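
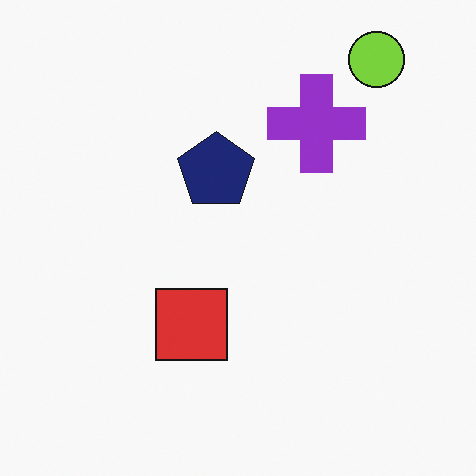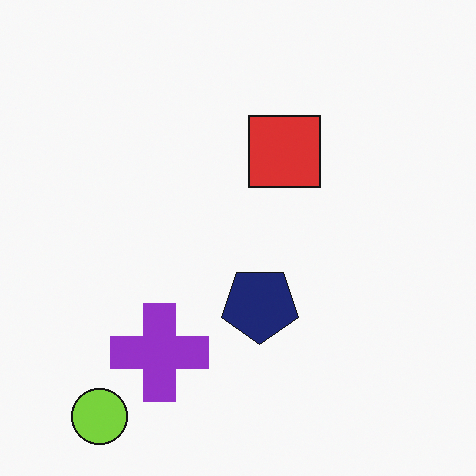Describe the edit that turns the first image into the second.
The transformation is: rotated 180°.

The lime circle sits in the top-right of the first image and the bottom-left of the second — consistent with a whole-image 180° rotation.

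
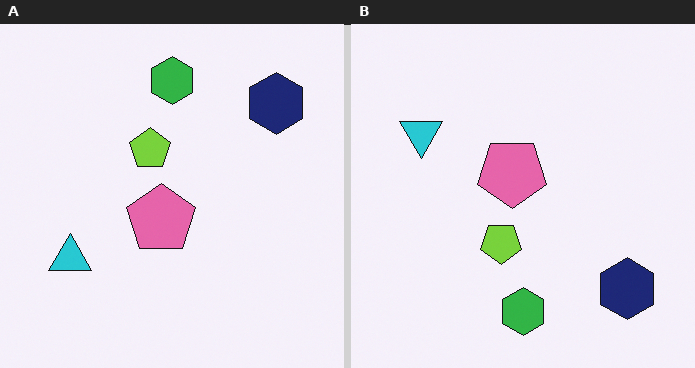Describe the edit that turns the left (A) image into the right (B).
It was flipped vertically (top ↔ bottom).

The green hexagon is in the top of the left (A) image and the bottom of the right (B) — shapes on opposite sides of the horizontal midline have swapped in a mirror flip.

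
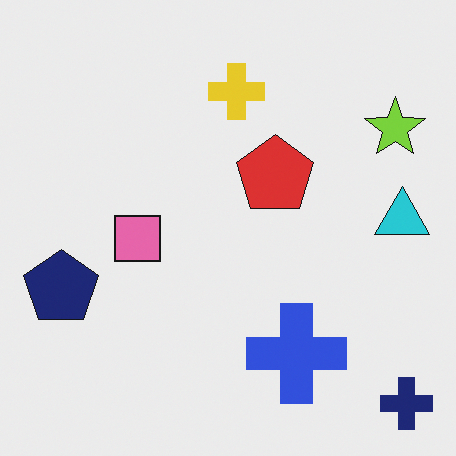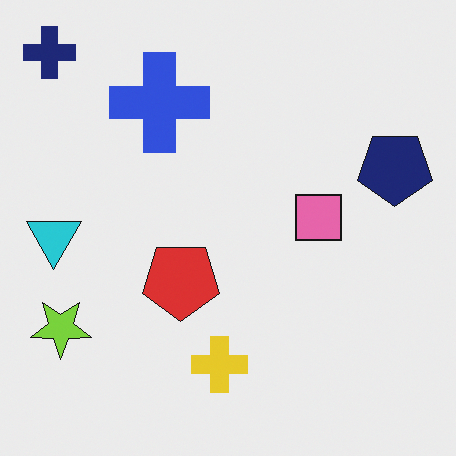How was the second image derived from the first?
This is the original image rotated 180°.

The navy cross sits in the bottom-right of the first image and the top-left of the second — consistent with a whole-image 180° rotation.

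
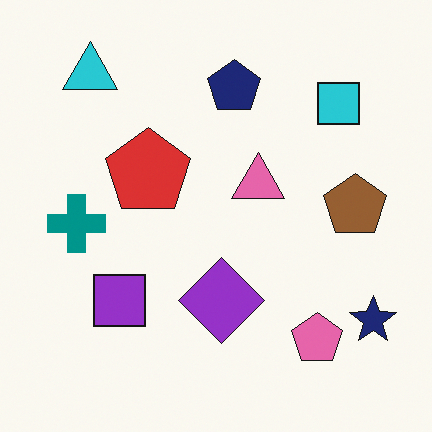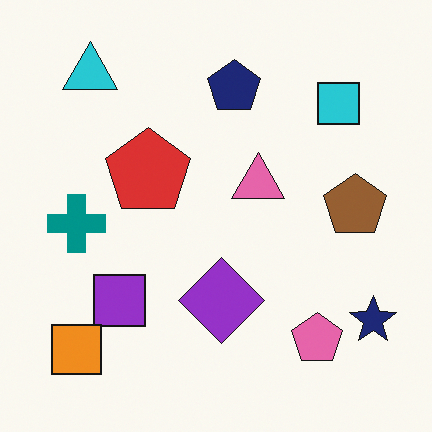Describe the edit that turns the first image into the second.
It was overlaid with an additional orange square.

An orange square appears in the second image that is absent from the first.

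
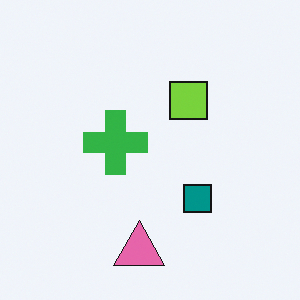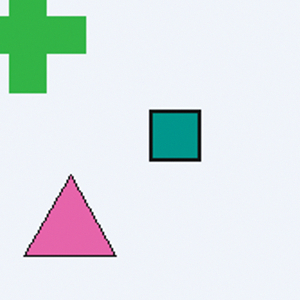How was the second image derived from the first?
Cropped to a noticeably smaller region and rescaled.

The visible shapes are larger and the field of view is narrower; shapes near the original edges may be partly or wholly outside the frame — a crop-and-rescale.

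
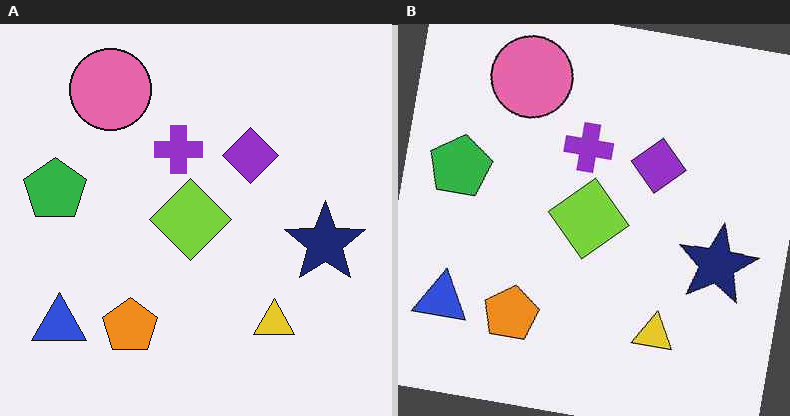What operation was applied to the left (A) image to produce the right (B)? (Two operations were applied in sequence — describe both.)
It was rotated clockwise by a slight angle, then given moderate JPEG compression.

Every shape is tilted by the same angle and the image corners show triangular fill wedges — a whole-image rotation by a non-right angle. Blocky 8×8 compression artifacts appear around shape edges and the flat background shows ringing — characteristic JPEG degradation.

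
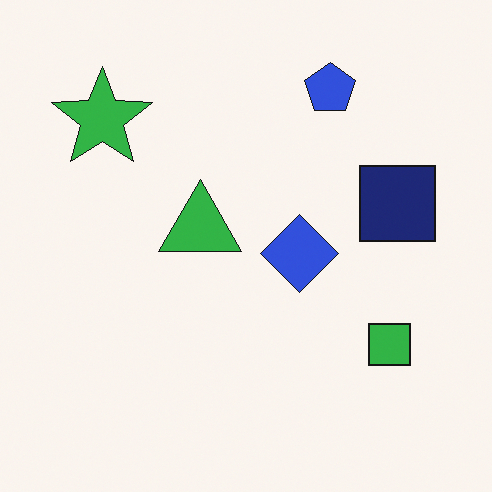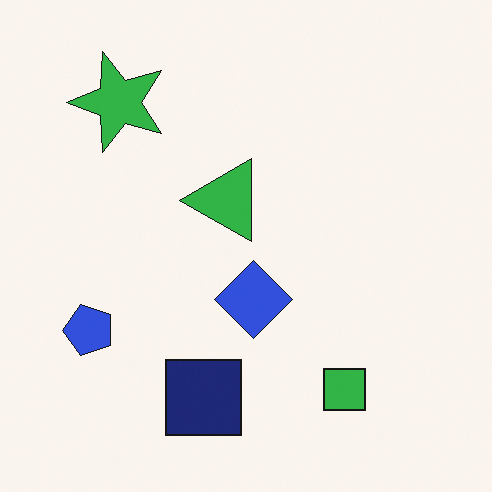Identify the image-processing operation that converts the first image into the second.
The transformation is: transposed (reflected across the top-left ↔ bottom-right diagonal).

Shapes have swapped their row and column positions — what was in the top-right is now in the bottom-left — a diagonal reflection.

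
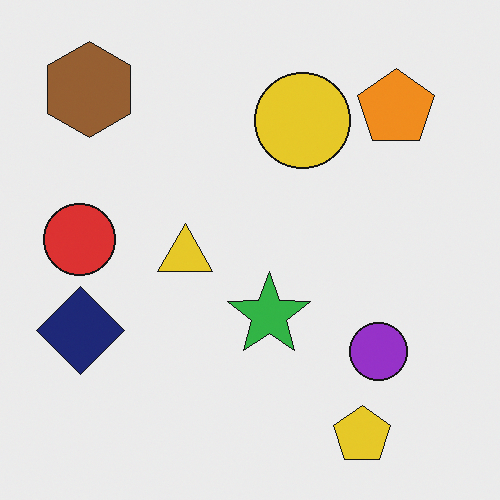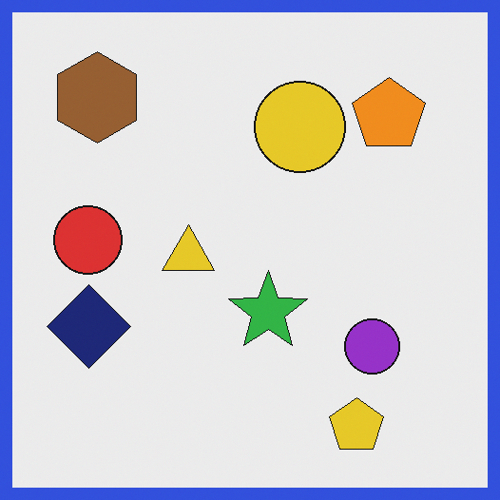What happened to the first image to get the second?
It was framed with a blue border.

A solid blue frame runs around the edge of the second image, with the content slightly shrunk inside it.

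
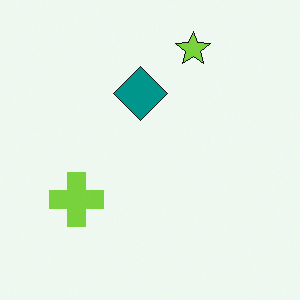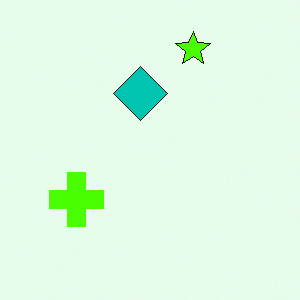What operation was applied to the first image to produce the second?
It was made much more vivid (saturation change).

All colors are more vivid — a global saturation change.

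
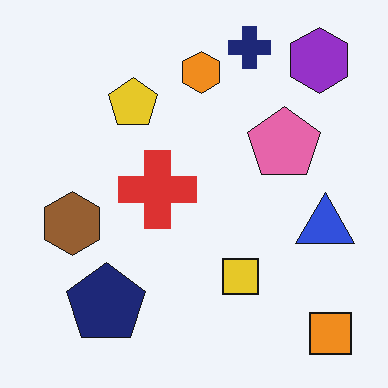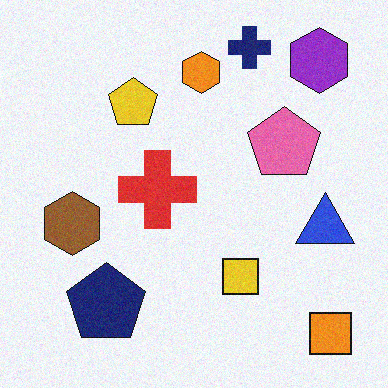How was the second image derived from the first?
This is the original image degraded with a light layer of grain.

Random speckle covers the whole image, including the flat background.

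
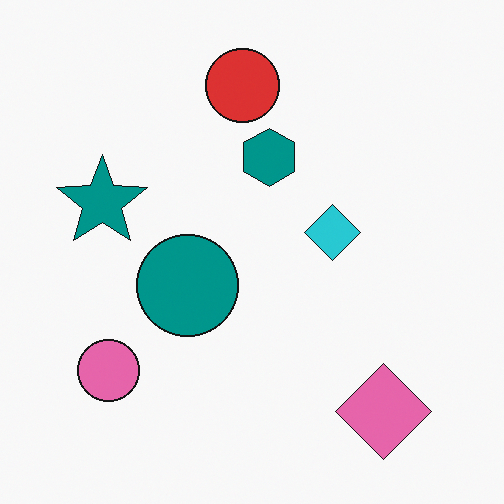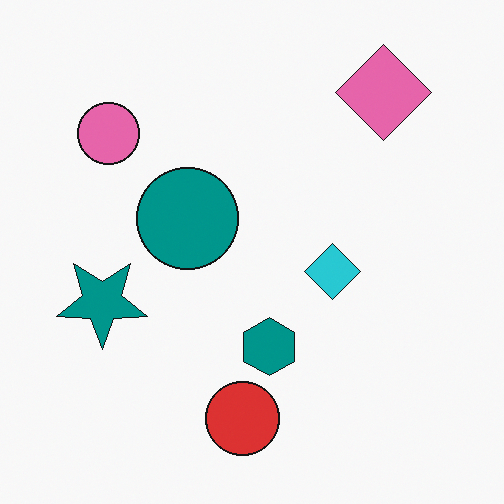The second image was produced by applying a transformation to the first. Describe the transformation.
The image was flipped vertically (top ↔ bottom).

The red circle is in the top of the first image and the bottom of the second — shapes on opposite sides of the horizontal midline have swapped in a mirror flip.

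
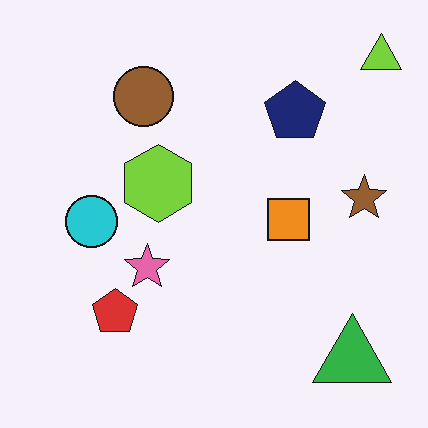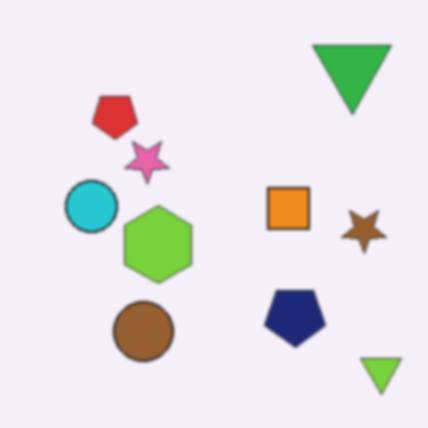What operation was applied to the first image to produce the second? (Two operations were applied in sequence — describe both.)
This is the original image flipped vertically (top ↔ bottom), then given a subtle gaussian blur.

The lime triangle is in the top-right of the first image and the bottom-right of the second — shapes on opposite sides of the horizontal midline have swapped in a mirror flip. Shape edges and outlines are uniformly softened across the whole image.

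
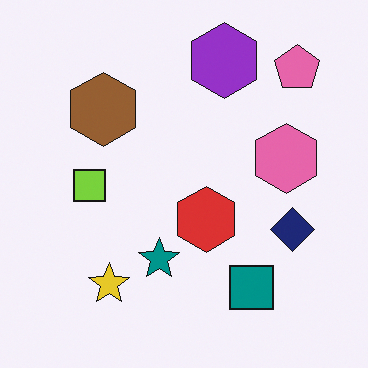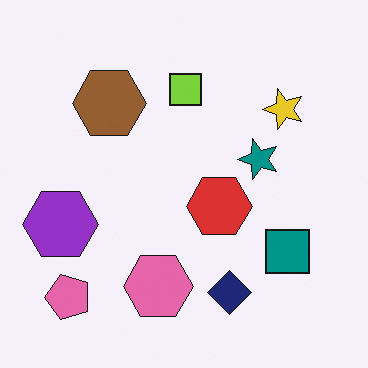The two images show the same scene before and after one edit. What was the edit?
The second image is the first transposed (reflected across the top-left ↔ bottom-right diagonal).

Shapes have swapped their row and column positions — what was in the top-right is now in the bottom-left — a diagonal reflection.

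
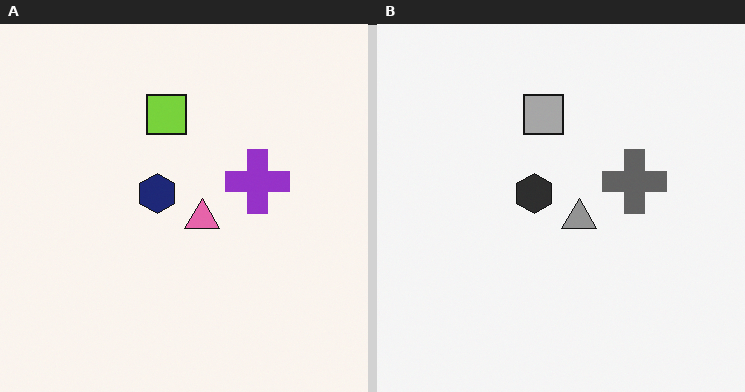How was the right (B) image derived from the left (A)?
The right (B) image is the left (A) converted to grayscale.

All color is removed — every shape is now a shade of grey.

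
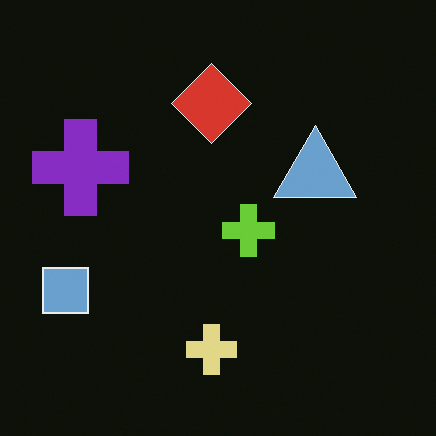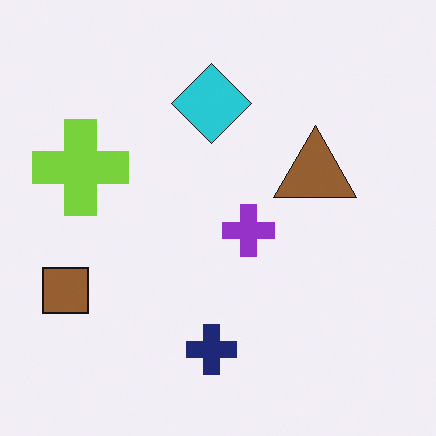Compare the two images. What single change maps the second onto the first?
The transformation is: color-inverted (negative).

The light background has become dark and every shape's color is its complement — a photographic negative.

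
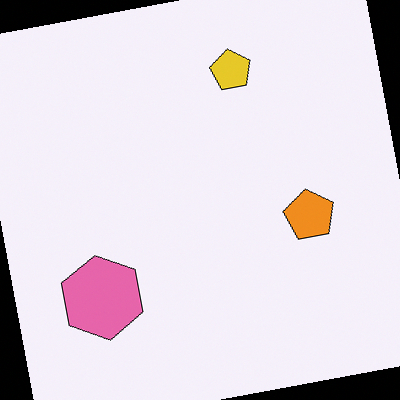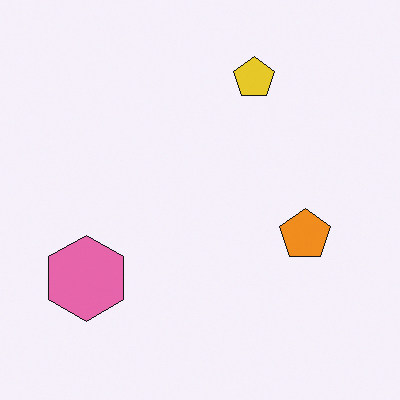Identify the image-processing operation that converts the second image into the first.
The first image is the second rotated counter-clockwise by a slight angle.

Every shape is tilted by the same angle and the image corners show triangular fill wedges — a whole-image rotation by a non-right angle.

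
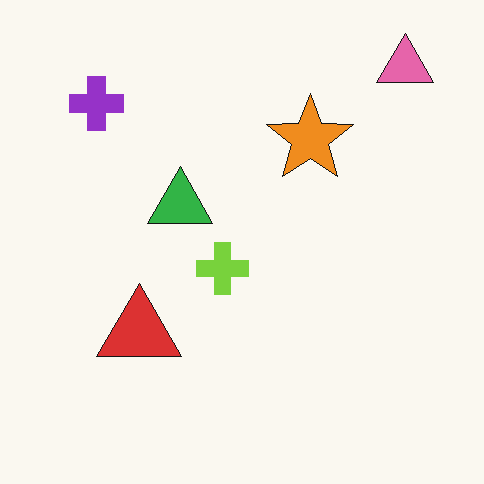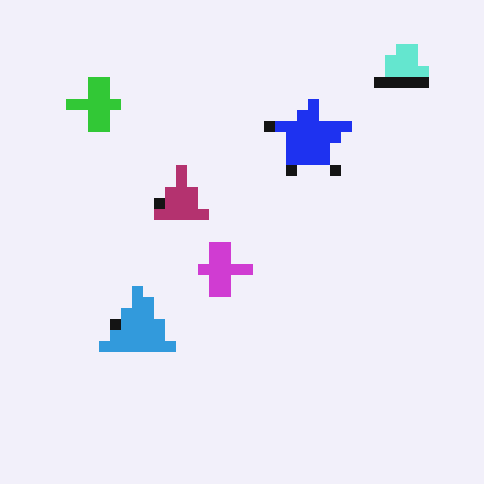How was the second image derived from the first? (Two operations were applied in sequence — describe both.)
It was hue-shifted through roughly half the color wheel, then heavily pixelated into large blocks.

Every shape's color has rotated by the same amount around the hue wheel — a uniform hue shift. Shapes are reduced to large square blocks; fine edges and outlines are lost — a downscale-then-upscale (mosaic) effect.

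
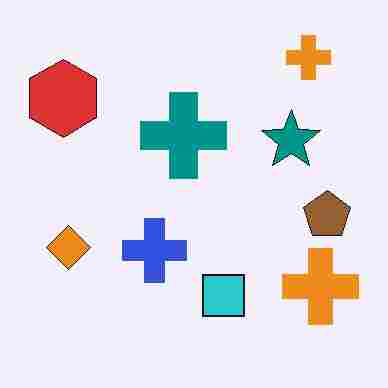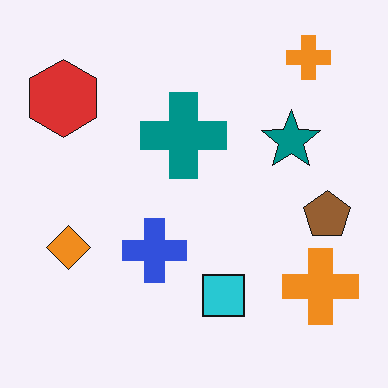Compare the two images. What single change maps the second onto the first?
Degraded with heavy JPEG compression.

Blocky 8×8 compression artifacts appear around shape edges and the flat background shows ringing — characteristic JPEG degradation.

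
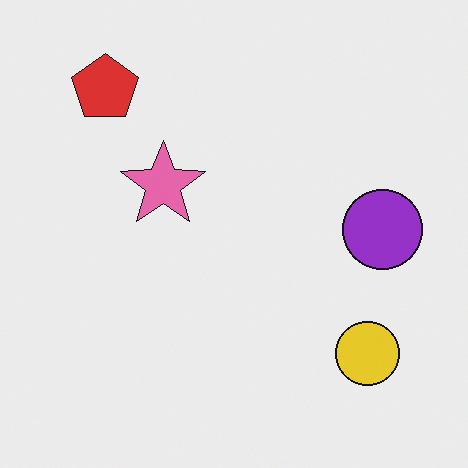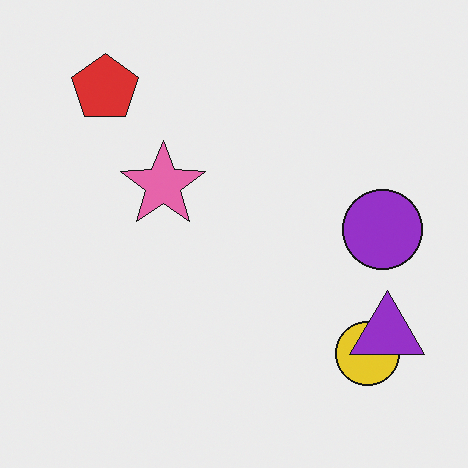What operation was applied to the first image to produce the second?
The image was overlaid with an additional purple triangle.

A purple triangle appears in the second image that is absent from the first.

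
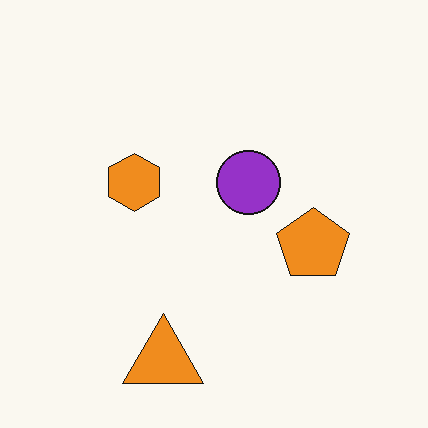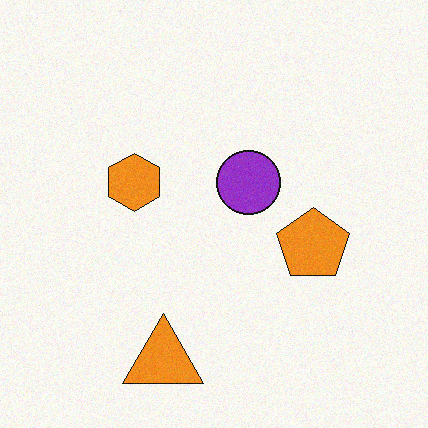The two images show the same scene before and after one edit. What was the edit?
This is the original image degraded with light additive noise.

Random speckle covers the whole image, including the flat background.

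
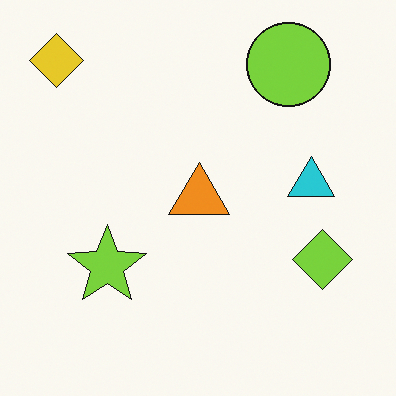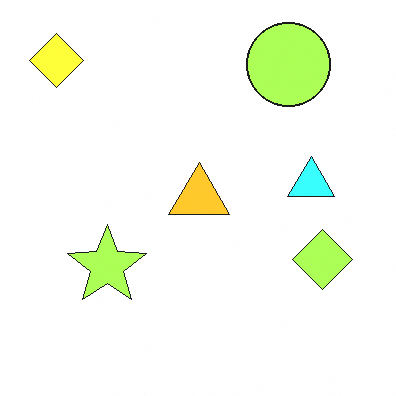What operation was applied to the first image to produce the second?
The image was brightened a lot.

Every pixel — background and shapes alike — is uniformly brightened.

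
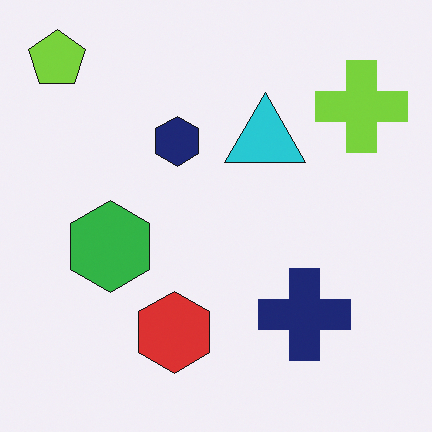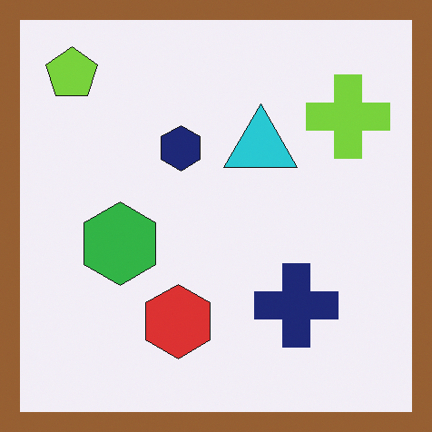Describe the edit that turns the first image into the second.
This is the original image framed with a brown border.

A solid brown frame runs around the edge of the second image, with the content slightly shrunk inside it.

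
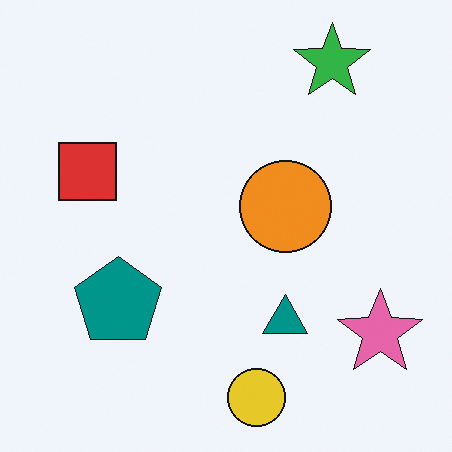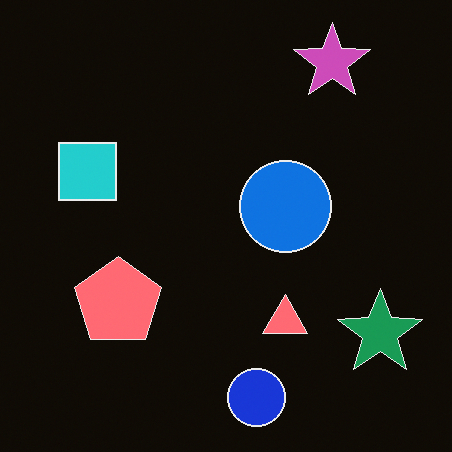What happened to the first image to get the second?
This is the original image color-inverted (negative).

The light background has become dark and every shape's color is its complement — a photographic negative.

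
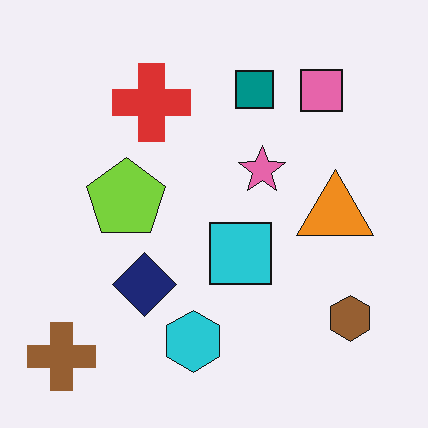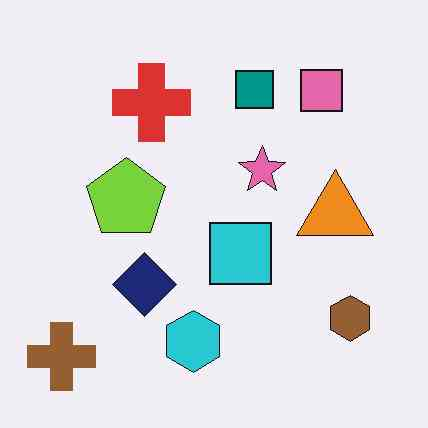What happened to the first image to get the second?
This is the original image JPEG-compressed with visible artifacts.

Blocky 8×8 compression artifacts appear around shape edges and the flat background shows ringing — characteristic JPEG degradation.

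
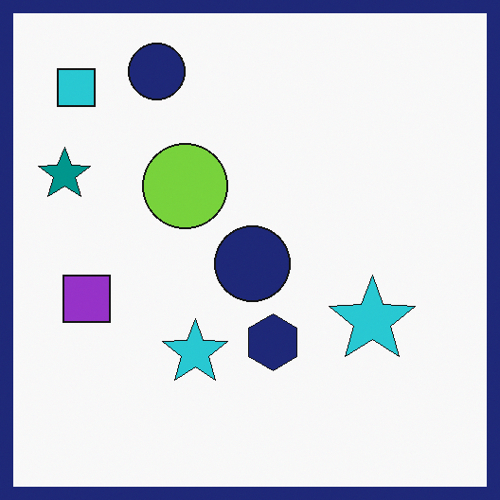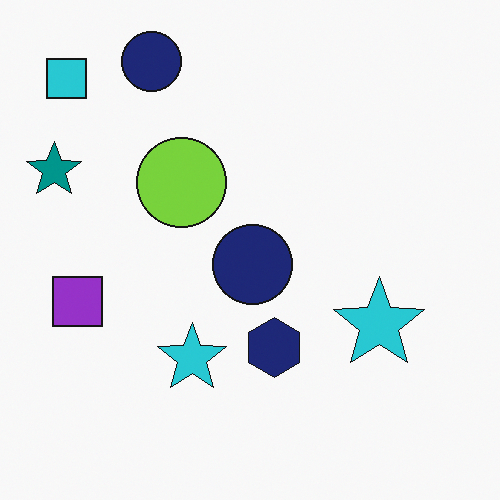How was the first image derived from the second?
The transformation is: framed with a navy border.

A solid navy frame runs around the edge of the first image, with the content slightly shrunk inside it.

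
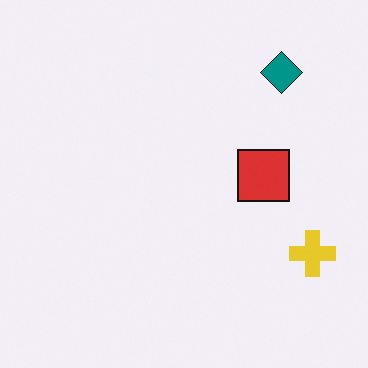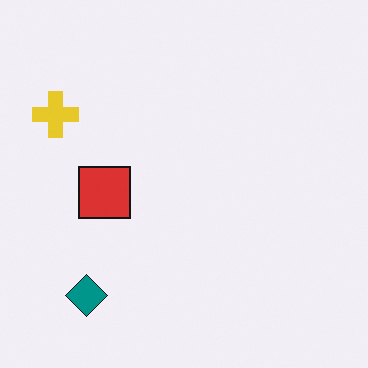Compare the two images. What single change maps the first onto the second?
The image was rotated 180°.

The teal diamond sits in the top-right of the first image and the bottom-left of the second — consistent with a whole-image 180° rotation.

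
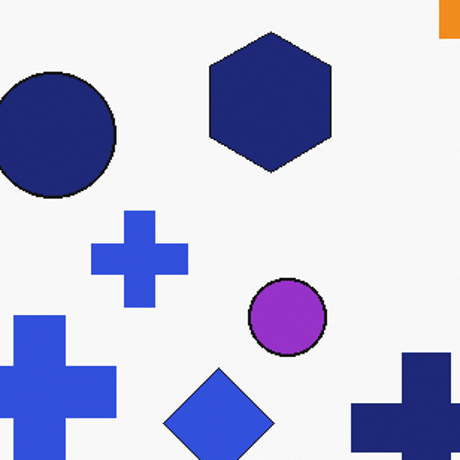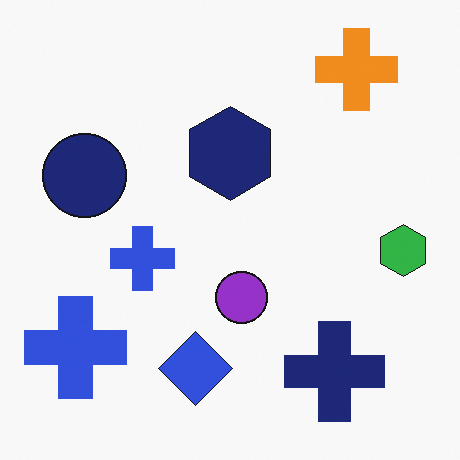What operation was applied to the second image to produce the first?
Cropped to a modestly smaller region and rescaled.

The visible shapes are larger and the field of view is narrower; shapes near the original edges may be partly or wholly outside the frame — a crop-and-rescale.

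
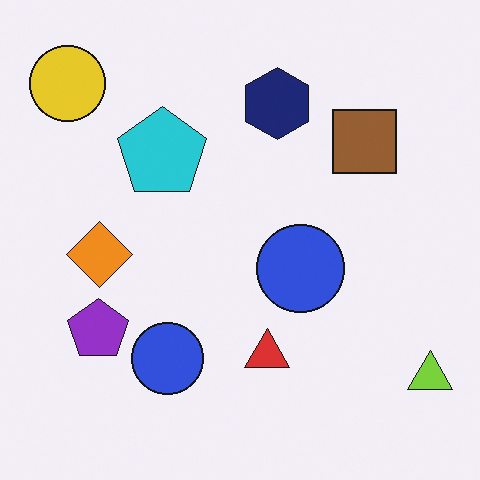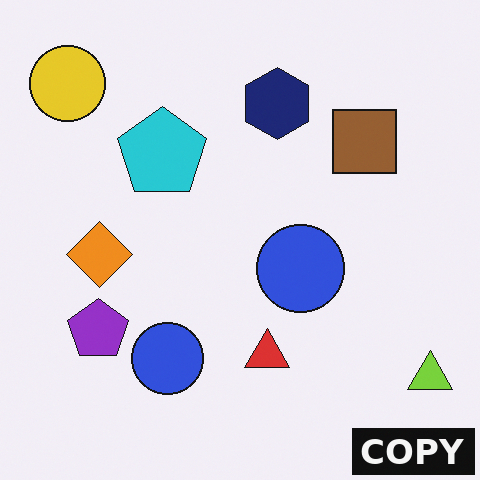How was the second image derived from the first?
This is the original image watermarked with the text "COPY" in the lower-right corner.

A dark label reading "COPY" appears in the lower-right corner.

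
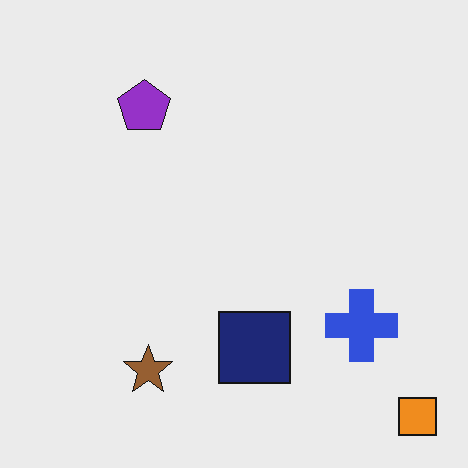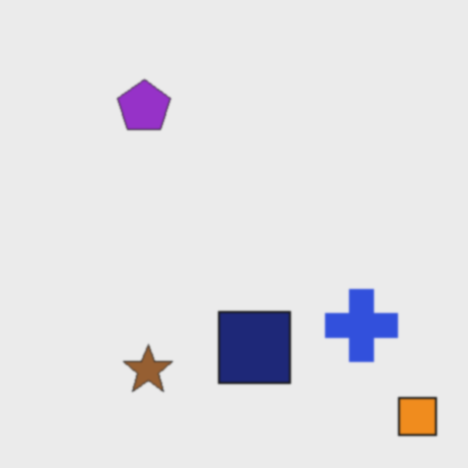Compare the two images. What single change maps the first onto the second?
The image was given a subtle gaussian blur.

Shape edges and outlines are uniformly softened across the whole image.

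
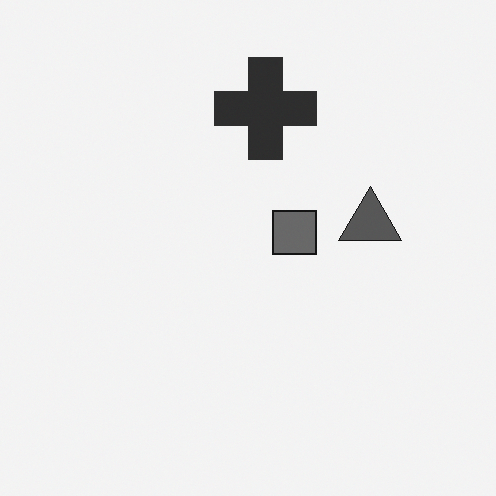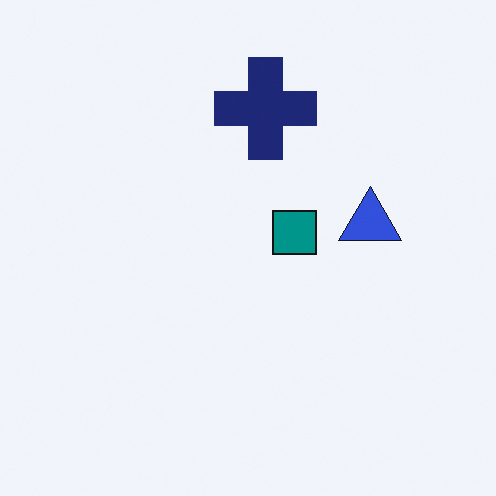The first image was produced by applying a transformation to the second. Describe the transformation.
The first image is the second converted to grayscale.

All color is removed — every shape is now a shade of grey.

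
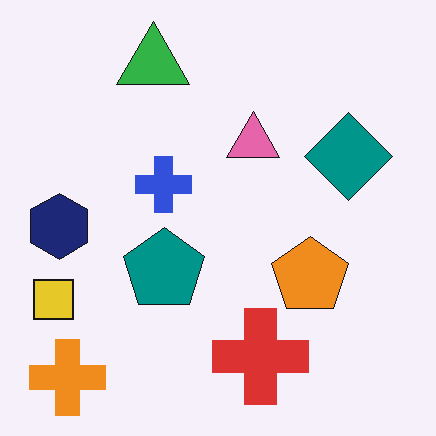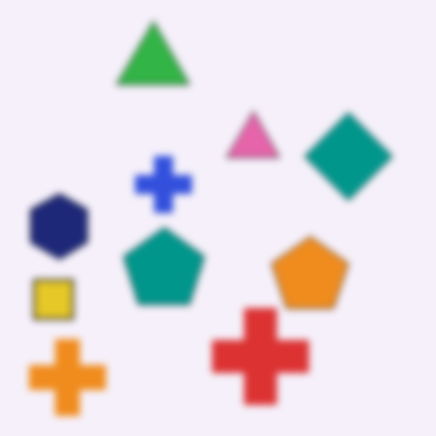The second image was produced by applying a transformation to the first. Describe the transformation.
The transformation is: moderately blurred.

Shape edges and outlines are uniformly softened across the whole image.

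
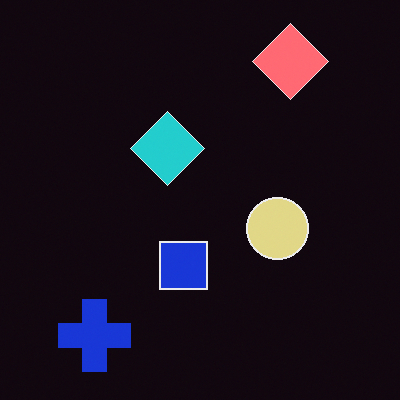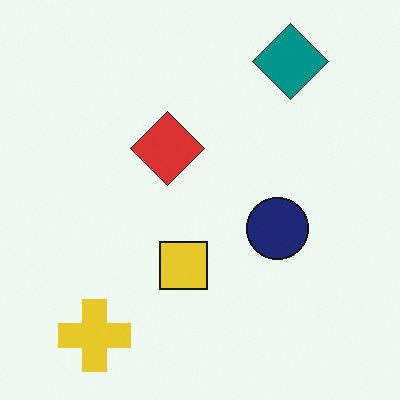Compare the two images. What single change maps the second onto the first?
The image was color-inverted (negative).

The light background has become dark and every shape's color is its complement — a photographic negative.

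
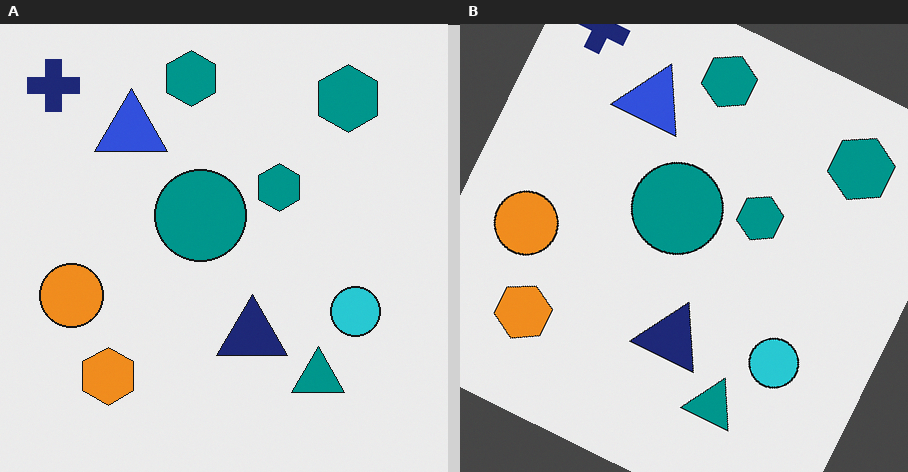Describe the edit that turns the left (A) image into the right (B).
The image was rotated clockwise by a moderate amount.

Every shape is tilted by the same angle and the image corners show triangular fill wedges — a whole-image rotation by a non-right angle.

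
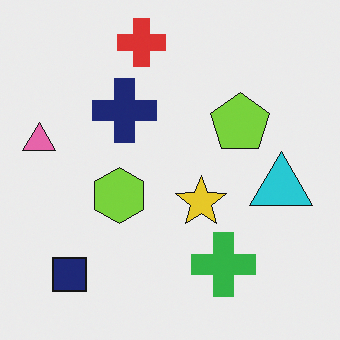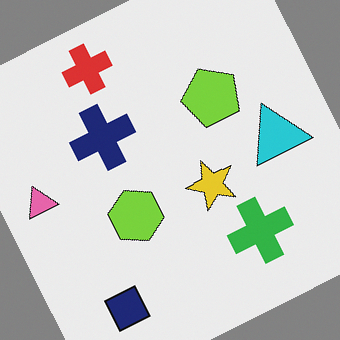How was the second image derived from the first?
It was rotated counter-clockwise by a moderate amount.

Every shape is tilted by the same angle and the image corners show triangular fill wedges — a whole-image rotation by a non-right angle.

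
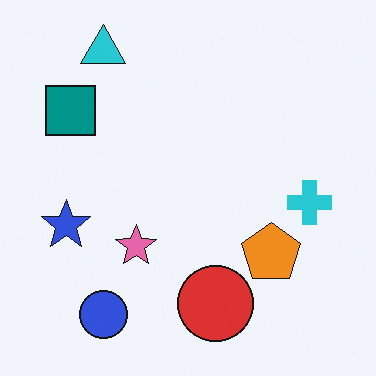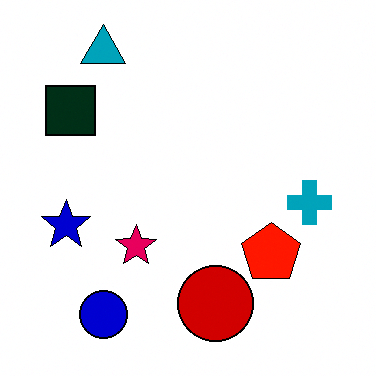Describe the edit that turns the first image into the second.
The second image is the first boosted in contrast.

Tones are pushed away from mid-grey across the whole image — a global contrast change.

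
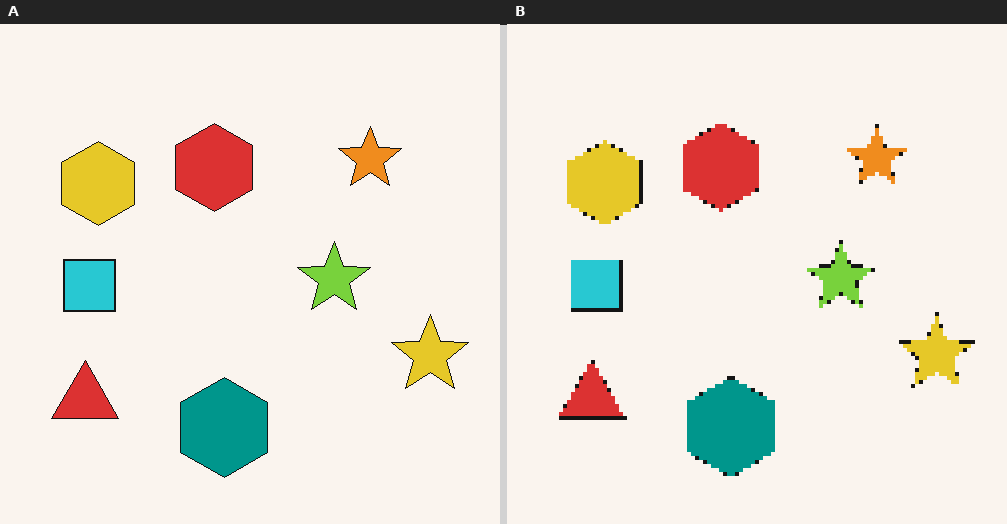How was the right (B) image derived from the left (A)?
This is the original image mildly pixelated.

Shapes are reduced to large square blocks; fine edges and outlines are lost — a downscale-then-upscale (mosaic) effect.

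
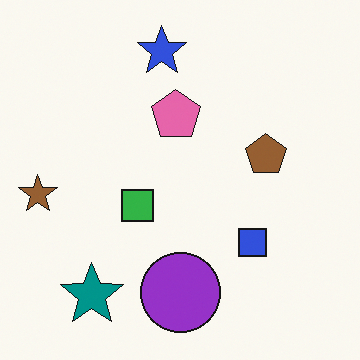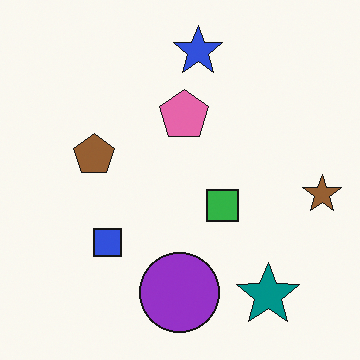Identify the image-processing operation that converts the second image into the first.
It was flipped horizontally (left ↔ right).

The brown star is in the right of the second image and the left of the first — shapes on opposite sides of the vertical midline have swapped in a mirror flip.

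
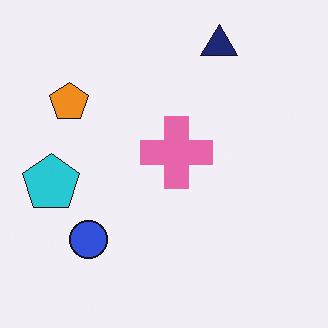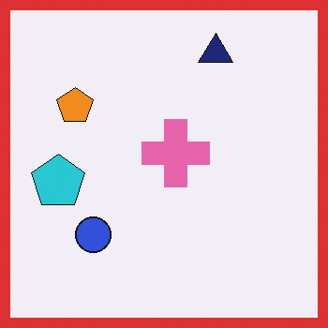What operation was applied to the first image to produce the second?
The transformation is: framed with a red border.

A solid red frame runs around the edge of the second image, with the content slightly shrunk inside it.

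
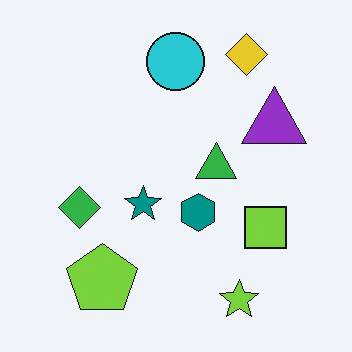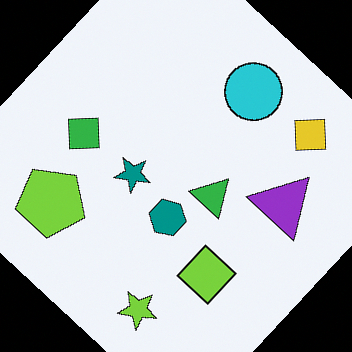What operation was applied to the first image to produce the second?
The second image is the first rotated clockwise by a large amount — several tens of degrees.

Every shape is tilted by the same angle and the image corners show triangular fill wedges — a whole-image rotation by a non-right angle.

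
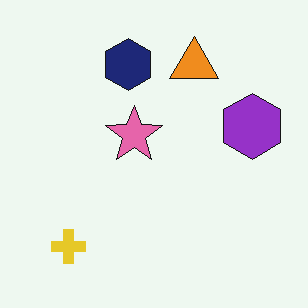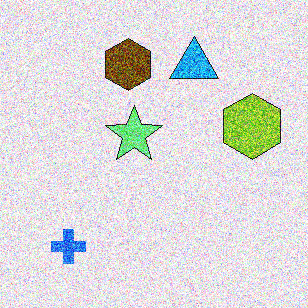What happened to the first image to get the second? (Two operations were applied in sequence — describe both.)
Degraded with strong gaussian noise, then hue-shifted by a large amount.

Random speckle covers the whole image, including the flat background. Every shape's color has rotated by the same amount around the hue wheel — a uniform hue shift.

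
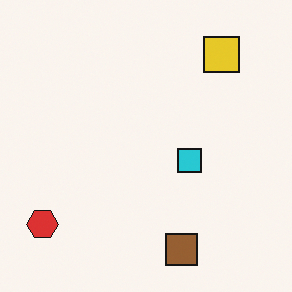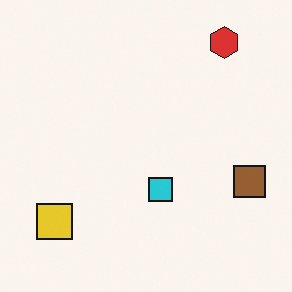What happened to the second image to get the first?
This is the original image transposed (reflected across the top-left ↔ bottom-right diagonal).

Shapes have swapped their row and column positions — what was in the top-right is now in the bottom-left — a diagonal reflection.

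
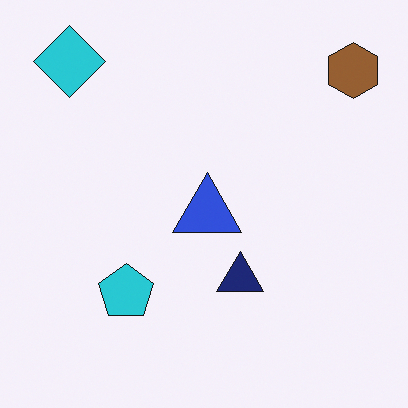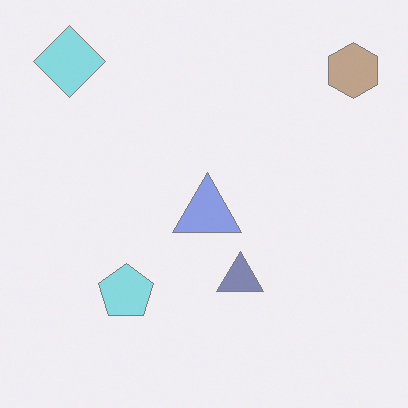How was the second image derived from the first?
This is the original image washed out (contrast reduced).

Tones are pushed toward mid-grey across the whole image — a global contrast change.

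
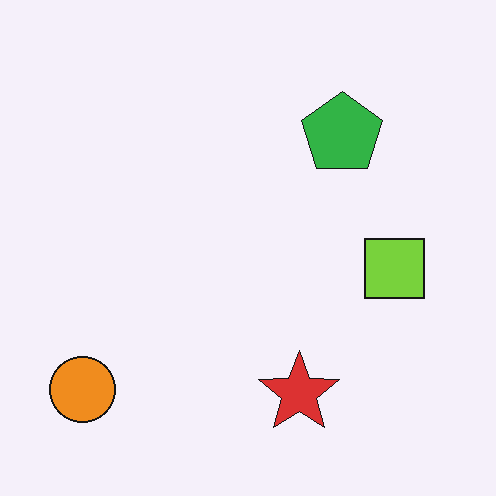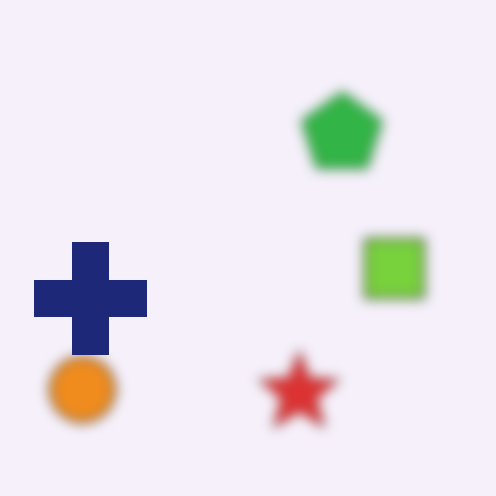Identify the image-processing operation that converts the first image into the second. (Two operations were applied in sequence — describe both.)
It was strongly gaussian-blurred, then overlaid with an additional navy cross.

Shape edges and outlines are uniformly softened across the whole image. A navy cross appears in the second image that is absent from the first.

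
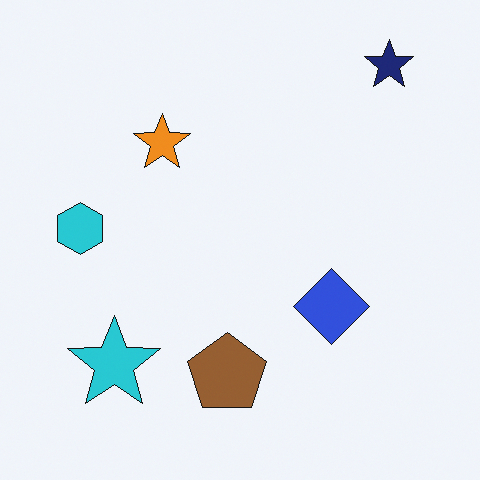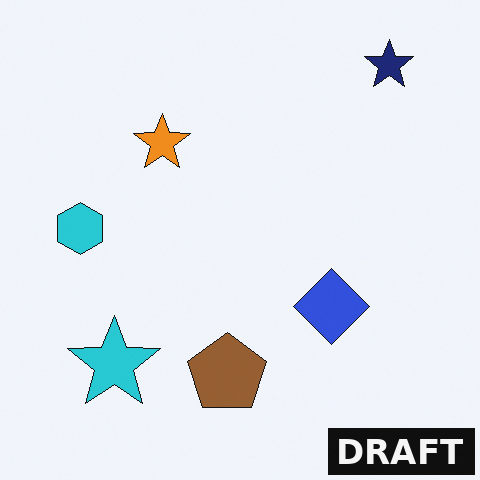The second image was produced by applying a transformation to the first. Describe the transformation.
The transformation is: watermarked with the text "DRAFT" in the lower-right corner.

A dark label reading "DRAFT" appears in the lower-right corner.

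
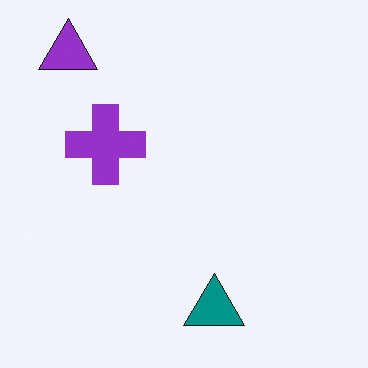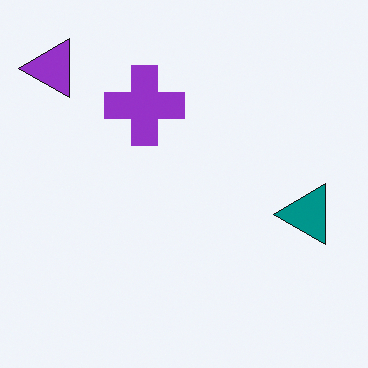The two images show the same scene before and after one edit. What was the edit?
This is the original image transposed (reflected across the top-left ↔ bottom-right diagonal).

Shapes have swapped their row and column positions — what was in the top-right is now in the bottom-left — a diagonal reflection.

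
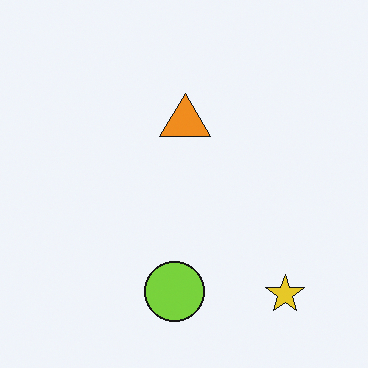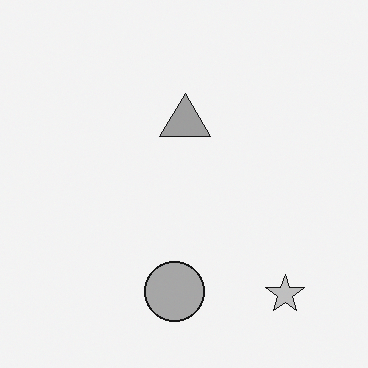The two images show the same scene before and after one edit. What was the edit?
The image was converted to grayscale.

All color is removed — every shape is now a shade of grey.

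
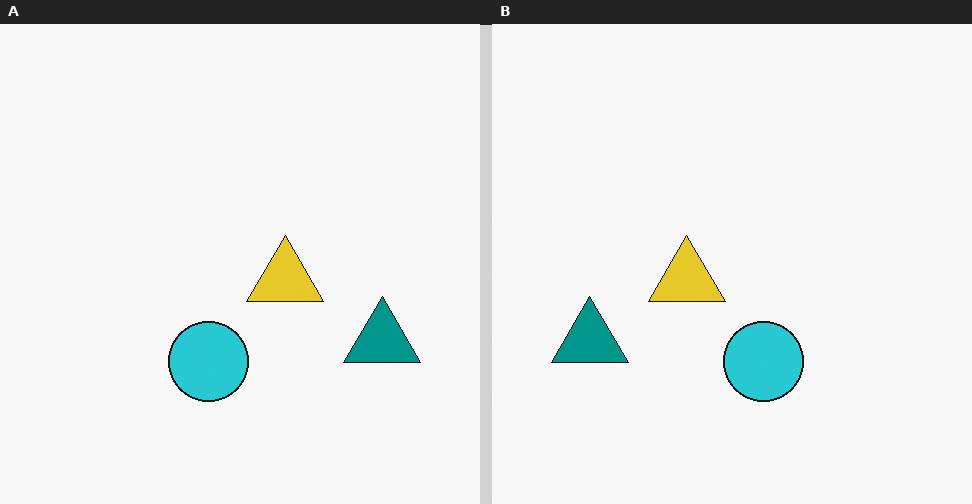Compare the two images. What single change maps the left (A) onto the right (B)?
The right (B) image is the left (A) flipped horizontally (left ↔ right).

The teal triangle is in the right of the left (A) image and the left of the right (B) — shapes on opposite sides of the vertical midline have swapped in a mirror flip.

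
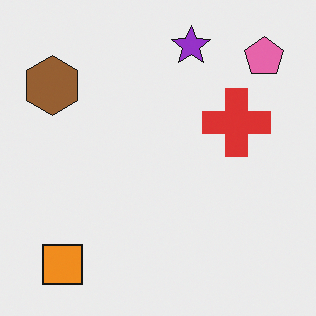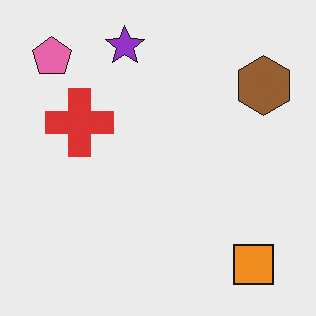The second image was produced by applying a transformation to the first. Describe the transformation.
The second image is the first flipped horizontally (left ↔ right).

The pink pentagon is in the top-right of the first image and the top-left of the second — shapes on opposite sides of the vertical midline have swapped in a mirror flip.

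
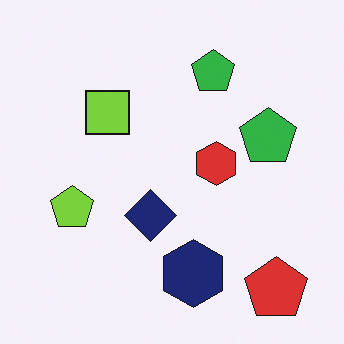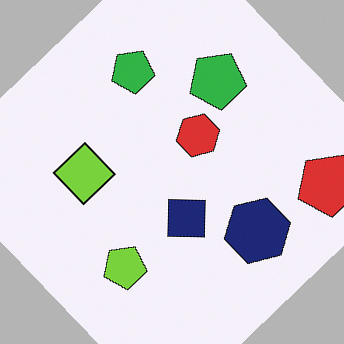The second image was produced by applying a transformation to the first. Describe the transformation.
The transformation is: rotated counter-clockwise by a large amount — several tens of degrees.

Every shape is tilted by the same angle and the image corners show triangular fill wedges — a whole-image rotation by a non-right angle.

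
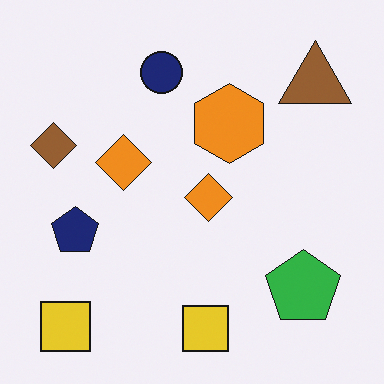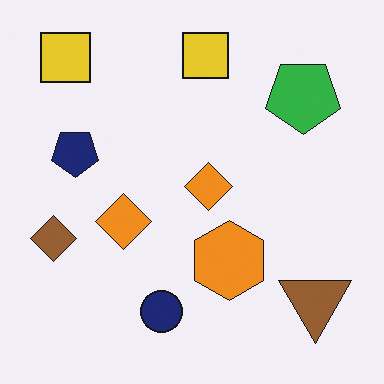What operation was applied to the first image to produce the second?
The second image is the first flipped vertically (top ↔ bottom).

The navy circle is in the top of the first image and the bottom of the second — shapes on opposite sides of the horizontal midline have swapped in a mirror flip.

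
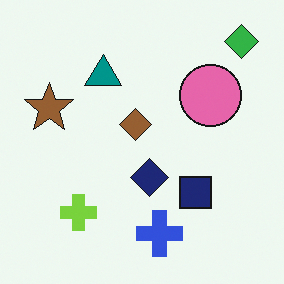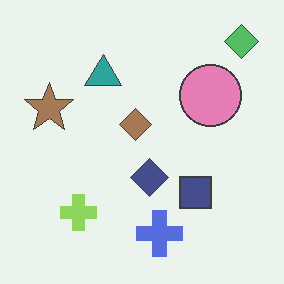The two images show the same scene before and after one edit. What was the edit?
The transformation is: given slightly reduced contrast.

Tones are pushed toward mid-grey across the whole image — a global contrast change.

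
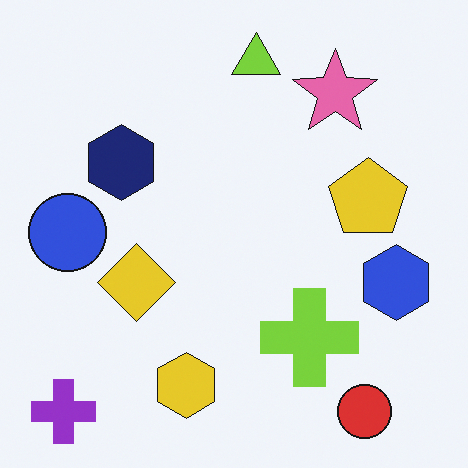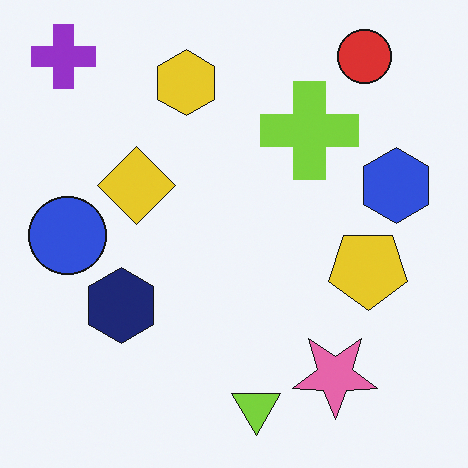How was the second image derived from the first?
Flipped vertically (top ↔ bottom).

The red circle is in the bottom-right of the first image and the top-right of the second — shapes on opposite sides of the horizontal midline have swapped in a mirror flip.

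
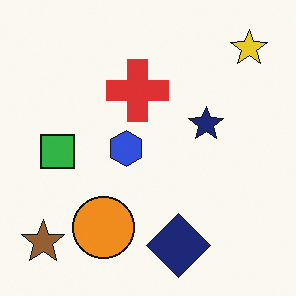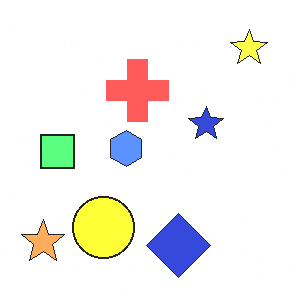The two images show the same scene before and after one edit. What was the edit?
It was substantially brightened.

Every pixel — background and shapes alike — is uniformly brightened.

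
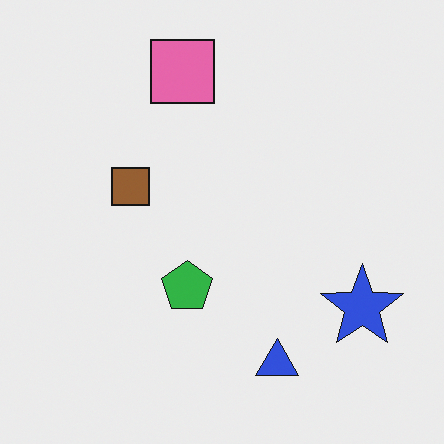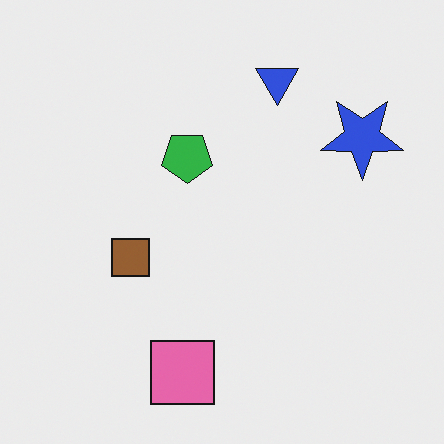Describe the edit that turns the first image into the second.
The image was flipped vertically (top ↔ bottom).

The pink square is in the top of the first image and the bottom of the second — shapes on opposite sides of the horizontal midline have swapped in a mirror flip.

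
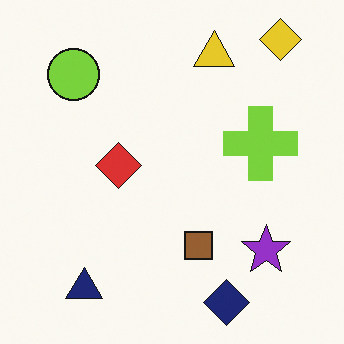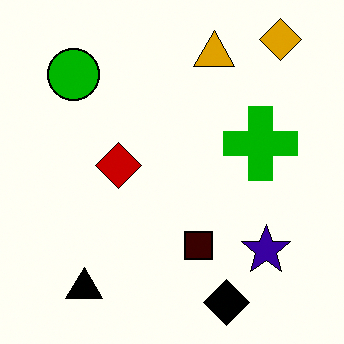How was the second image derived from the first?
Boosted in contrast.

Tones are pushed away from mid-grey across the whole image — a global contrast change.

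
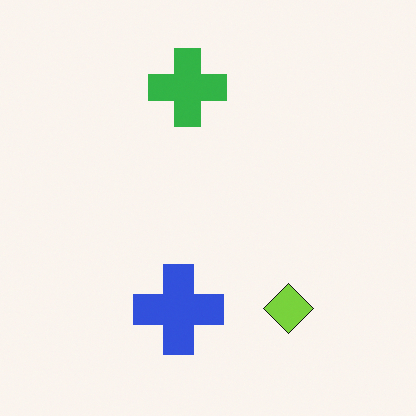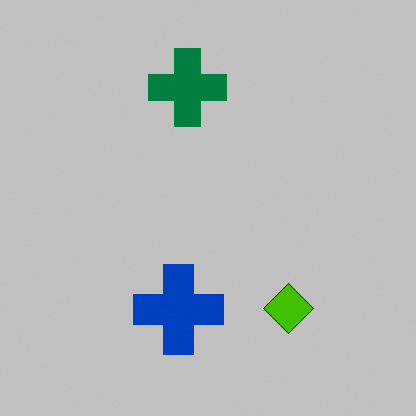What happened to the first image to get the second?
The second image is the first aggressively posterized.

Each flat color has snapped to a coarser quantized level — most visibly, the near-white background has dropped to a flat grey.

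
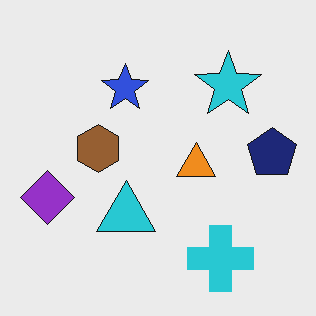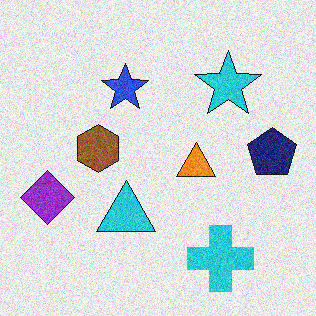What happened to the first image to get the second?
Degraded with visible gaussian noise.

Random speckle covers the whole image, including the flat background.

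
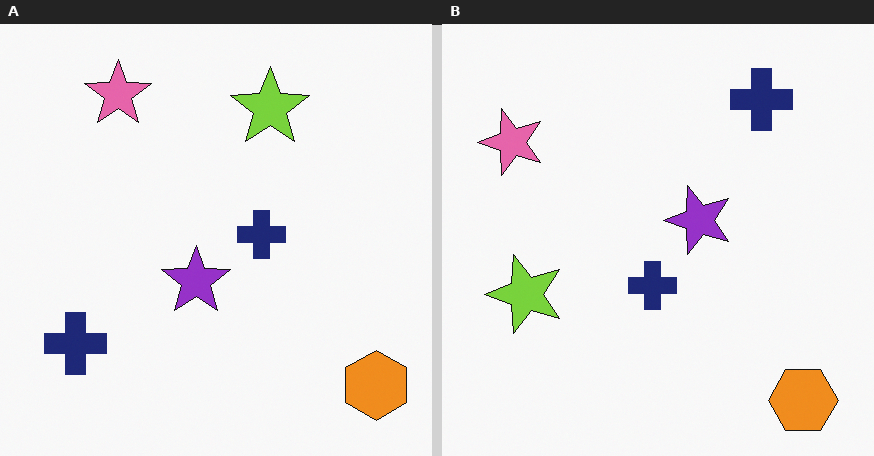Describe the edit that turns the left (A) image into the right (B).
It was transposed (reflected across the top-left ↔ bottom-right diagonal).

Shapes have swapped their row and column positions — what was in the top-right is now in the bottom-left — a diagonal reflection.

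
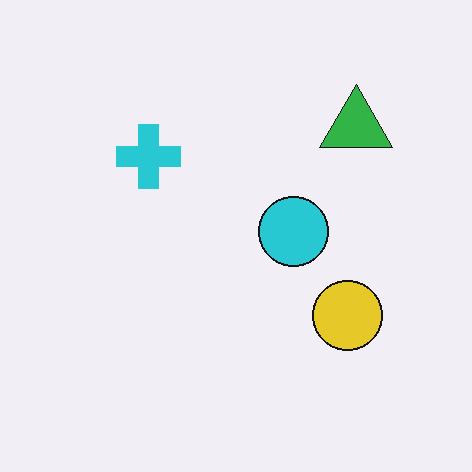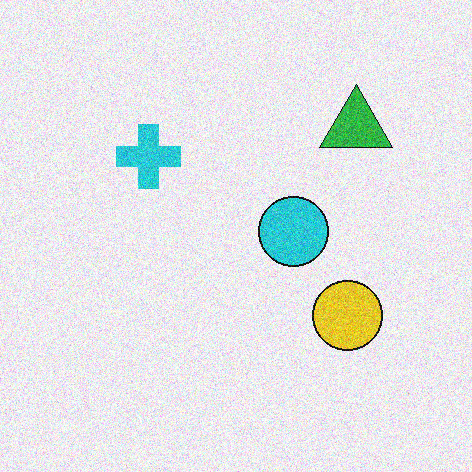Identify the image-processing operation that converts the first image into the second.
This is the original image degraded with visible gaussian noise.

Random speckle covers the whole image, including the flat background.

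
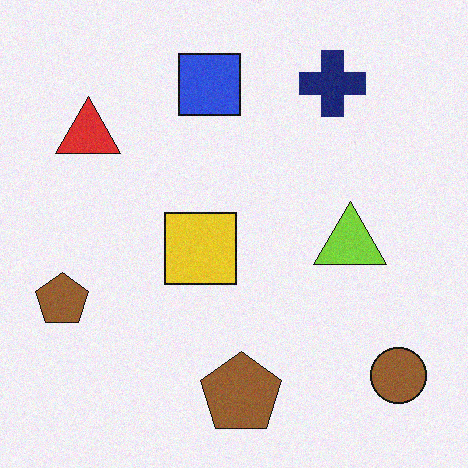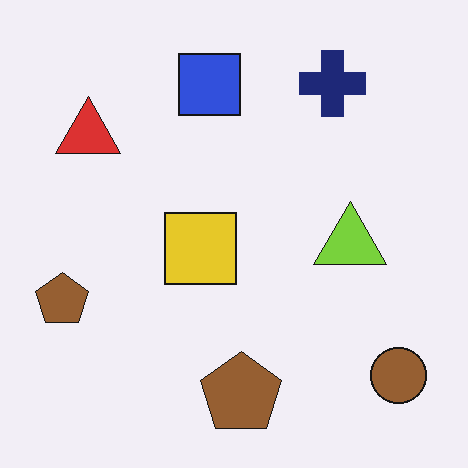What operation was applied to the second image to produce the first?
The transformation is: degraded with light additive noise.

Random speckle covers the whole image, including the flat background.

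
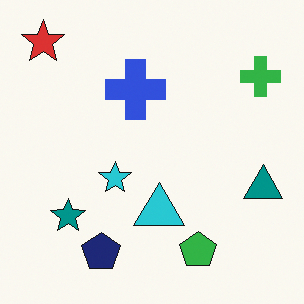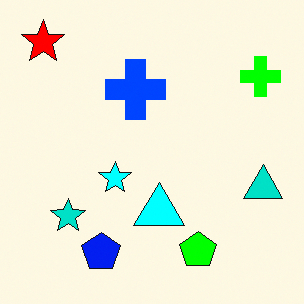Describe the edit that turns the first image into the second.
The transformation is: heavily oversaturated.

All colors are more vivid — a global saturation change.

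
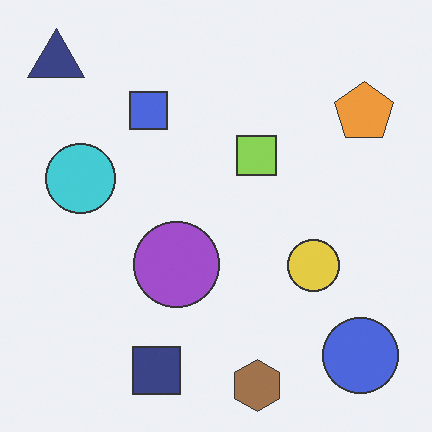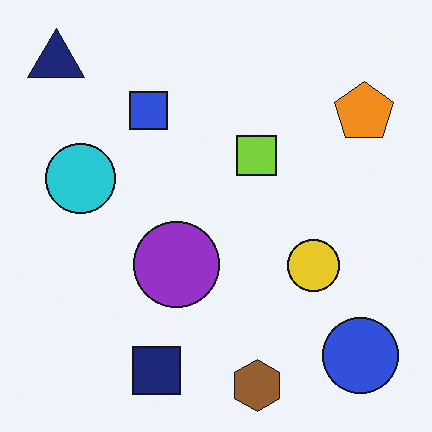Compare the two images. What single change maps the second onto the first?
It was given slightly reduced contrast.

Tones are pushed toward mid-grey across the whole image — a global contrast change.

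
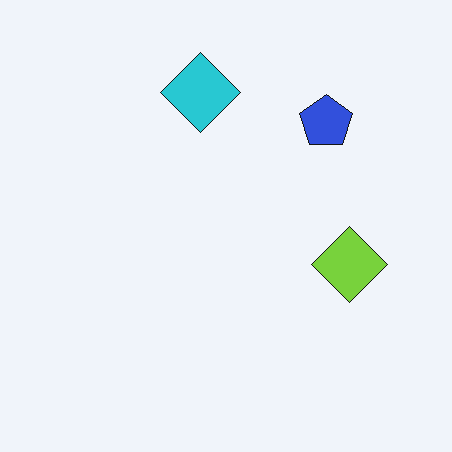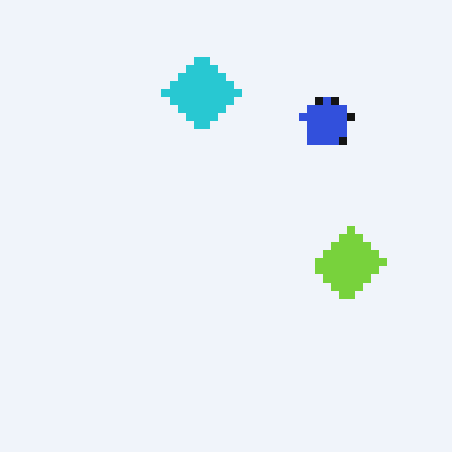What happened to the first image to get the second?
The image was moderately pixelated.

Shapes are reduced to large square blocks; fine edges and outlines are lost — a downscale-then-upscale (mosaic) effect.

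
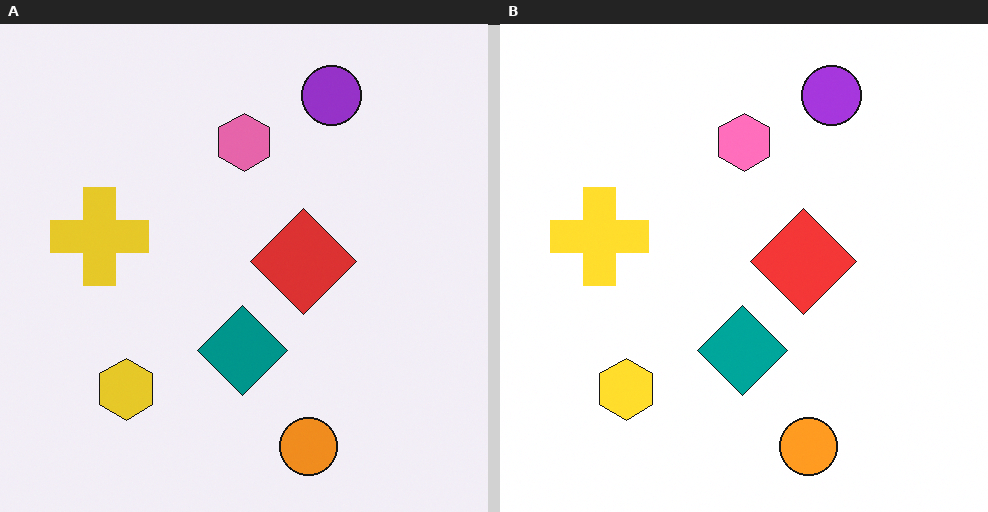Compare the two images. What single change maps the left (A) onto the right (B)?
Slightly brightened.

Every pixel — background and shapes alike — is uniformly brightened.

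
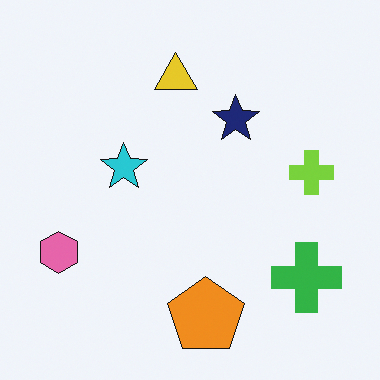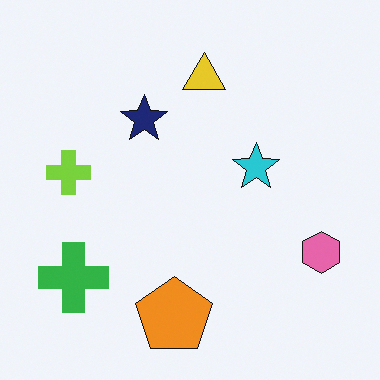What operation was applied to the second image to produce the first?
The first image is the second flipped horizontally (left ↔ right).

The pink hexagon is in the right of the second image and the left of the first — shapes on opposite sides of the vertical midline have swapped in a mirror flip.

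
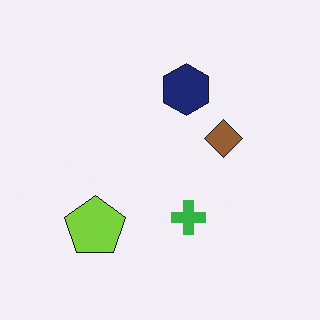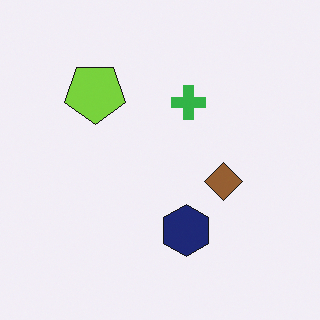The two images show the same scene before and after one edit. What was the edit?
The transformation is: flipped vertically (top ↔ bottom).

The navy hexagon is in the top of the first image and the bottom of the second — shapes on opposite sides of the horizontal midline have swapped in a mirror flip.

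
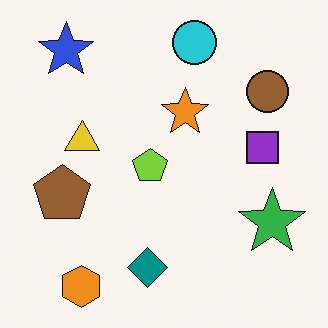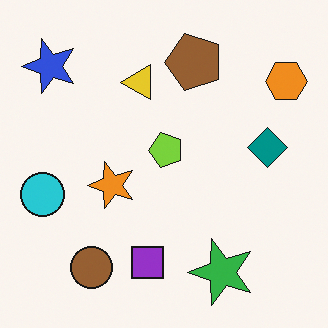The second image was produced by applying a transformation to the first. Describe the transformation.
This is the original image transposed (reflected across the top-left ↔ bottom-right diagonal).

Shapes have swapped their row and column positions — what was in the top-right is now in the bottom-left — a diagonal reflection.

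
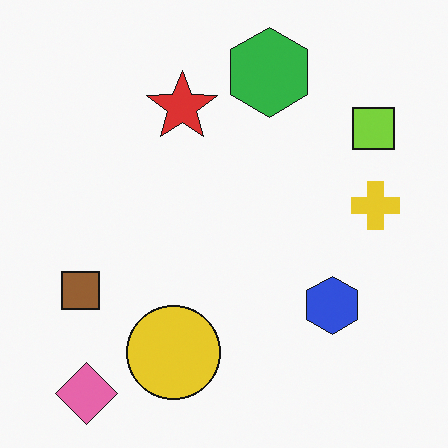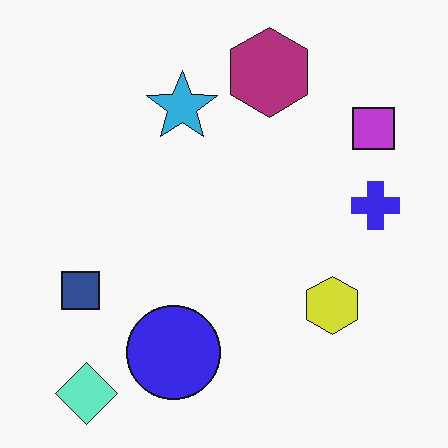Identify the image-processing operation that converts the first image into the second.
This is the original image hue-shifted by a large amount.

Every shape's color has rotated by the same amount around the hue wheel — a uniform hue shift.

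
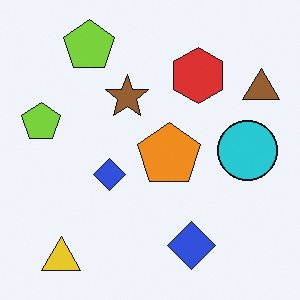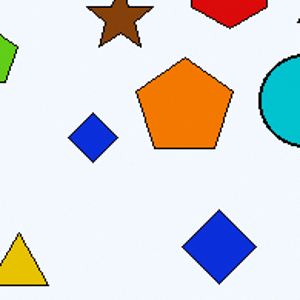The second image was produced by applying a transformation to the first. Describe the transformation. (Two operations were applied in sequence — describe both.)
Given slightly increased contrast, then cropped to a modestly smaller region and rescaled.

Tones are pushed away from mid-grey across the whole image — a global contrast change. The visible shapes are larger and the field of view is narrower; shapes near the original edges may be partly or wholly outside the frame — a crop-and-rescale.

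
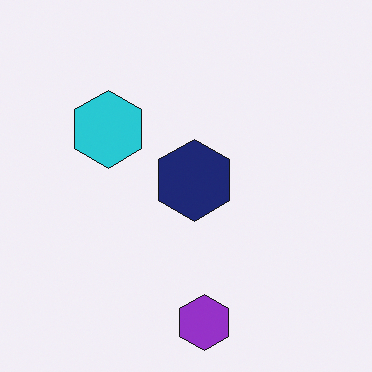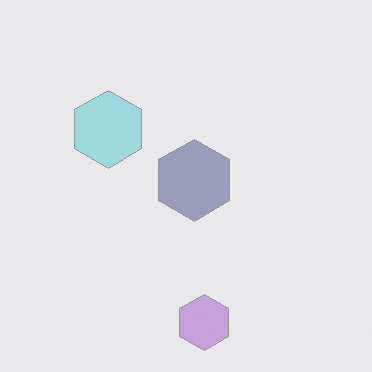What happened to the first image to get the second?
This is the original image washed out (contrast reduced).

Tones are pushed toward mid-grey across the whole image — a global contrast change.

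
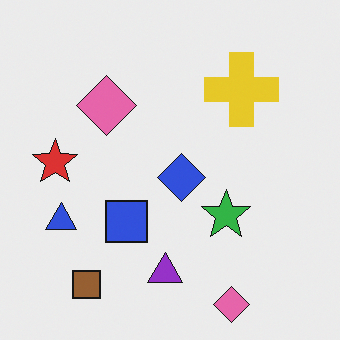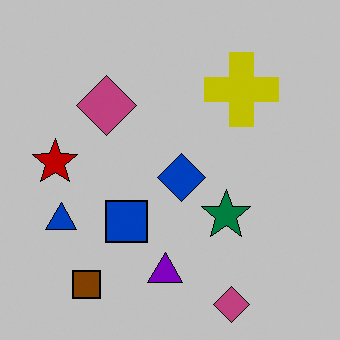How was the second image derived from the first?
The second image is the first aggressively posterized.

Each flat color has snapped to a coarser quantized level — most visibly, the near-white background has dropped to a flat grey.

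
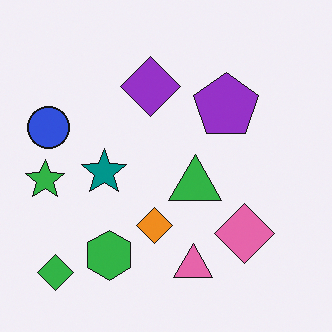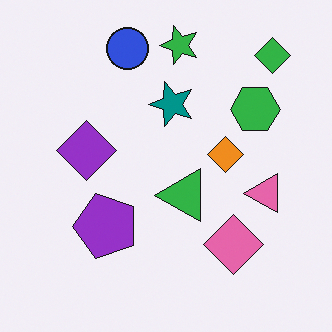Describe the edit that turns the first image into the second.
Transposed (reflected across the top-left ↔ bottom-right diagonal).

Shapes have swapped their row and column positions — what was in the top-right is now in the bottom-left — a diagonal reflection.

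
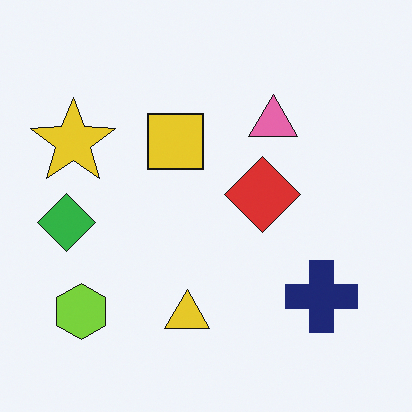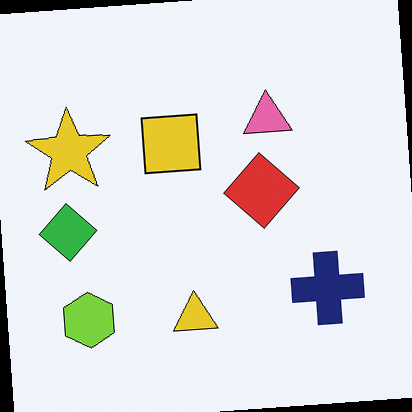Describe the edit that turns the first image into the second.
It was rotated counter-clockwise by a few degrees.

Every shape is tilted by the same angle and the image corners show triangular fill wedges — a whole-image rotation by a non-right angle.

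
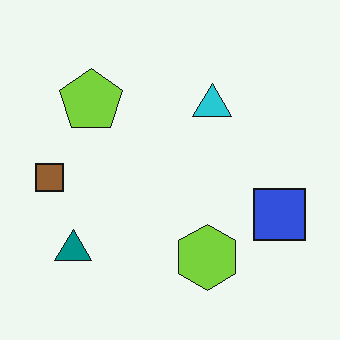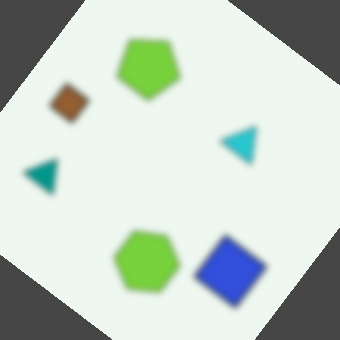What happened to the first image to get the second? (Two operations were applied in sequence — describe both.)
The image was moderately blurred, then rotated clockwise by a large amount — several tens of degrees.

Shape edges and outlines are uniformly softened across the whole image. Every shape is tilted by the same angle and the image corners show triangular fill wedges — a whole-image rotation by a non-right angle.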